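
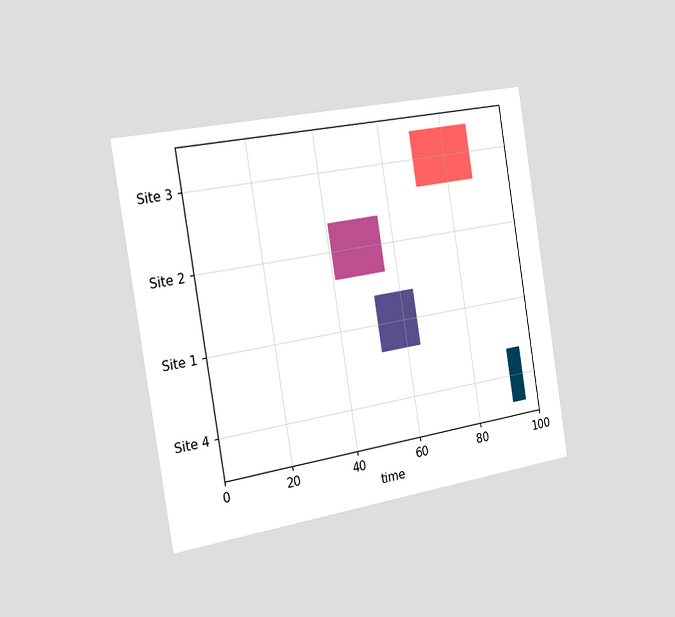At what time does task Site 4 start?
The chart is tilted about 9° counter-clockwise and viewed slightly from the left. The Site 4 bar begins at t=92.

92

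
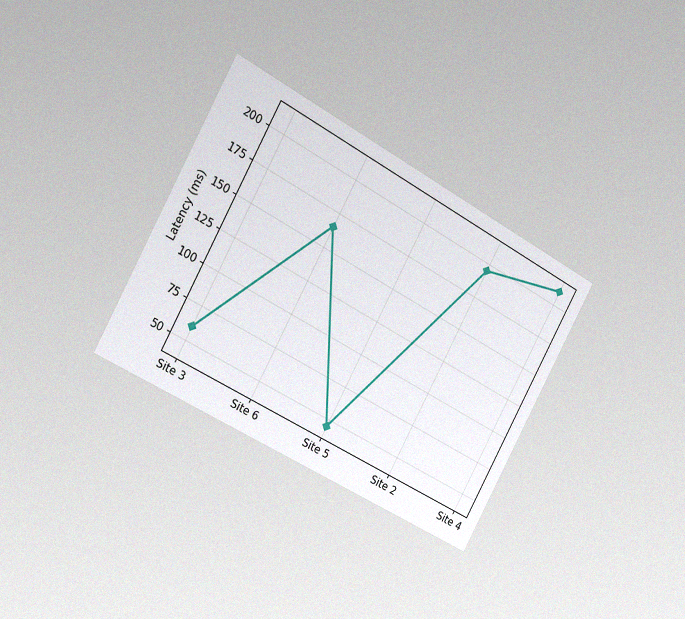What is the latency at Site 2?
The chart is tilted about 29° clockwise and viewed slightly from the left, with some photo noise. At Site 2, the line is at 195ms.

195ms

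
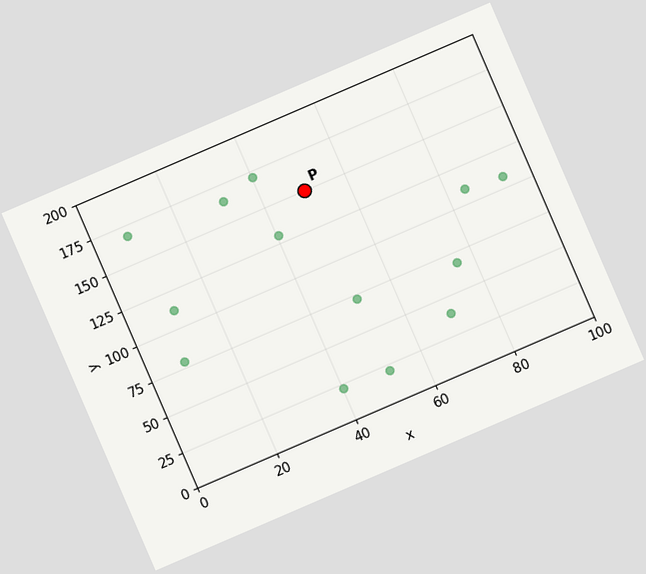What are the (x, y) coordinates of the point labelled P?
(50, 150)

The chart is tilted about 23° counter-clockwise. Following the gridlines from P to each axis, P sits at (50, 150).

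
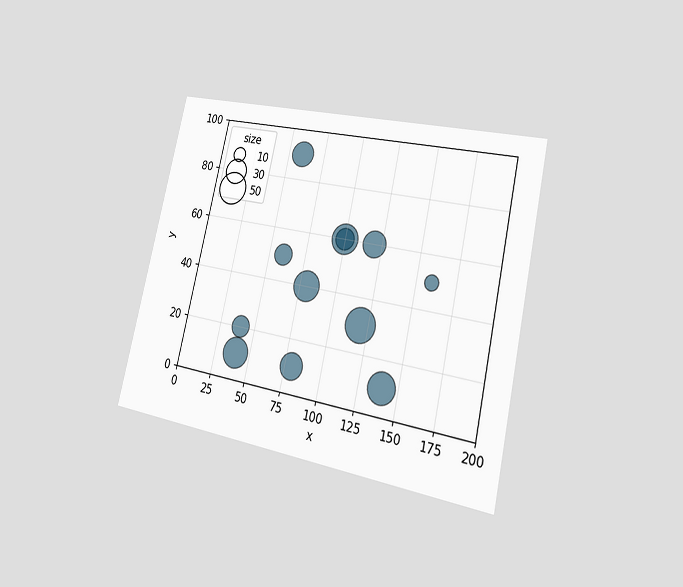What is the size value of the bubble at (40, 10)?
The chart is tilted about 13° clockwise and viewed slightly from the right. Matching the bubble at (40, 10) against the size legend gives 40.

40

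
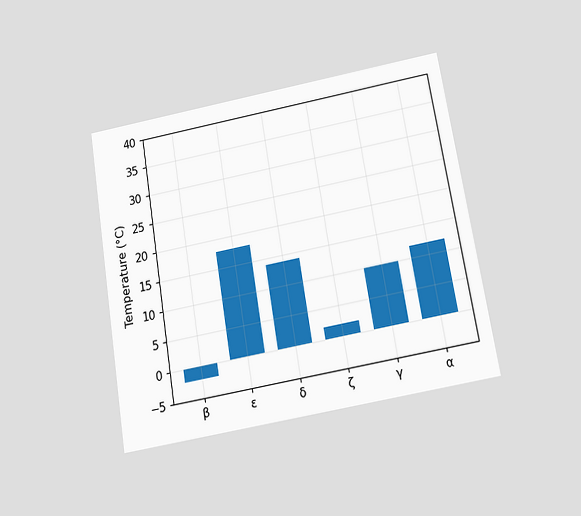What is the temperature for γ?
10°C

The chart is tilted about 9° counter-clockwise and viewed slightly from below. Reading along the chart's y-axis, the γ bar reaches 10°C.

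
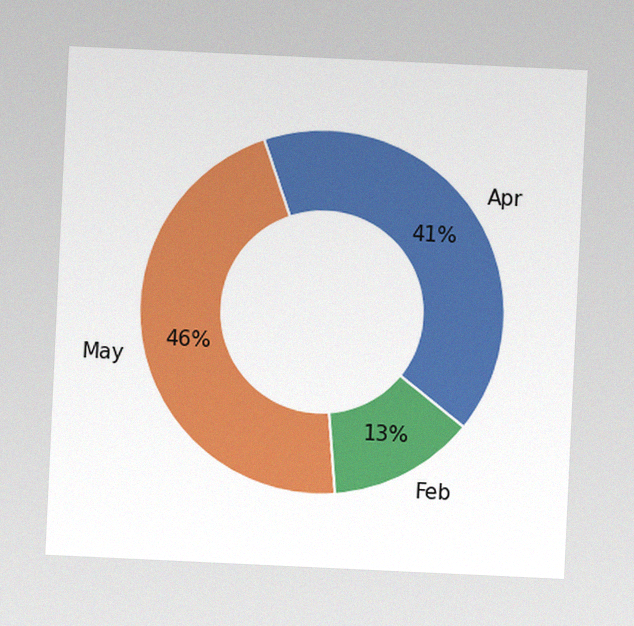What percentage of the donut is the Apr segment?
The chart is tilted about 3° clockwise, with some photo noise. The Apr segment takes up 41% of the ring.

41%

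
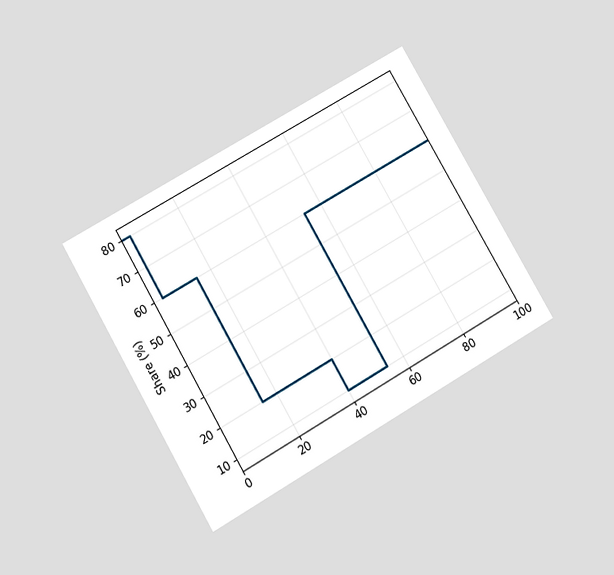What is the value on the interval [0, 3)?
80%

The chart is tilted about 30° counter-clockwise and viewed at a slight angle. On [0, 3) the step sits at 80%.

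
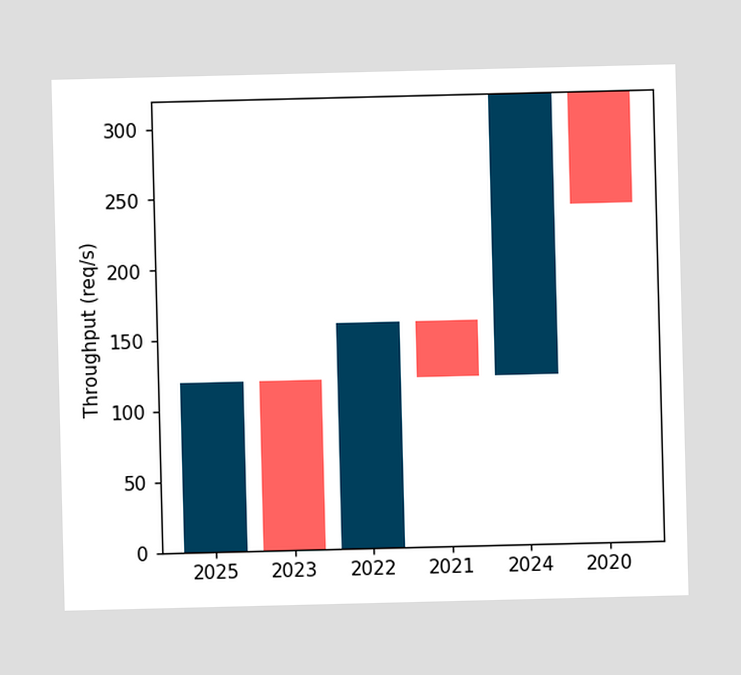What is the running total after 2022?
160req/s

After 2022 the running total reaches 160req/s.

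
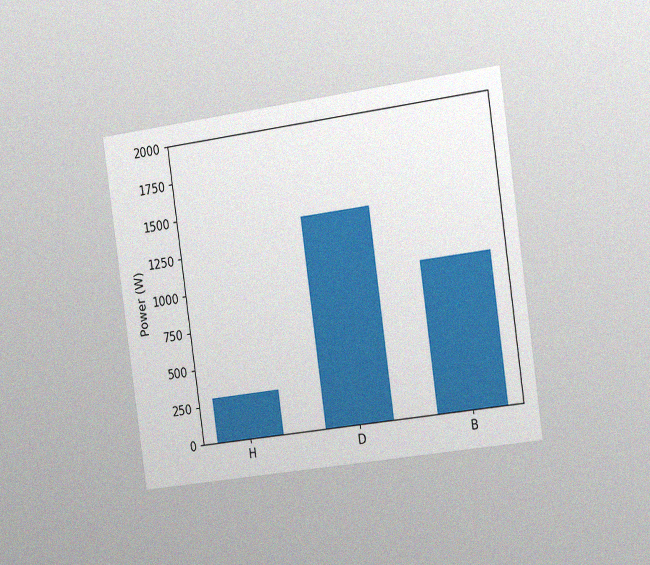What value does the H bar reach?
The chart is tilted about 8° counter-clockwise and viewed slightly from the right, with some photo noise. Reading along the chart's y-axis, the H bar reaches 300W.

300W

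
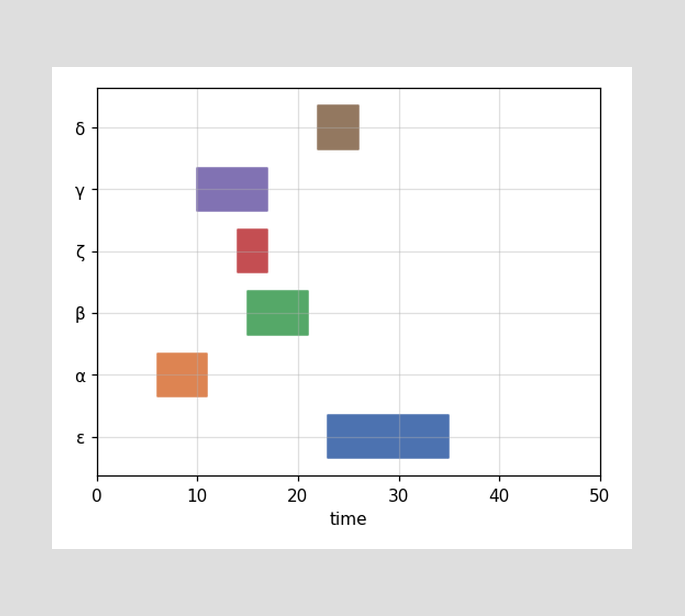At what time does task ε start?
23

The ε bar begins at t=23.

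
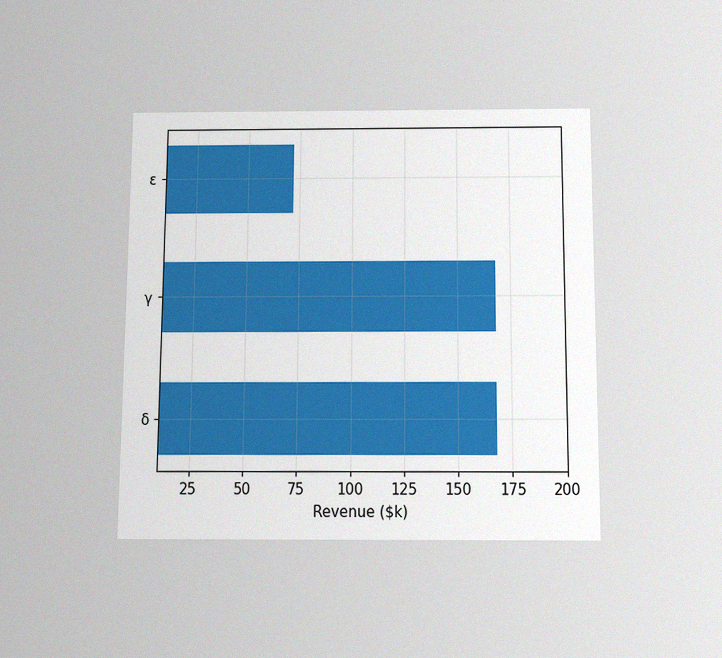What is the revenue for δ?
The chart is viewed slightly from below, with some photo noise. Reading along the chart's x-axis, the δ bar reaches $168k.

$168k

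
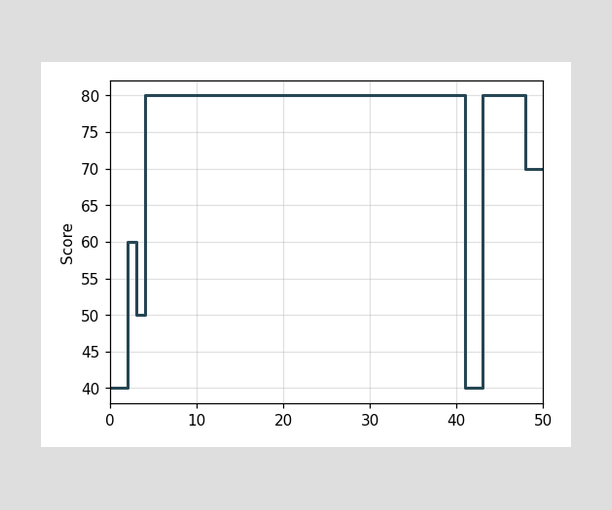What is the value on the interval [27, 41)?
80

On [27, 41) the step sits at 80.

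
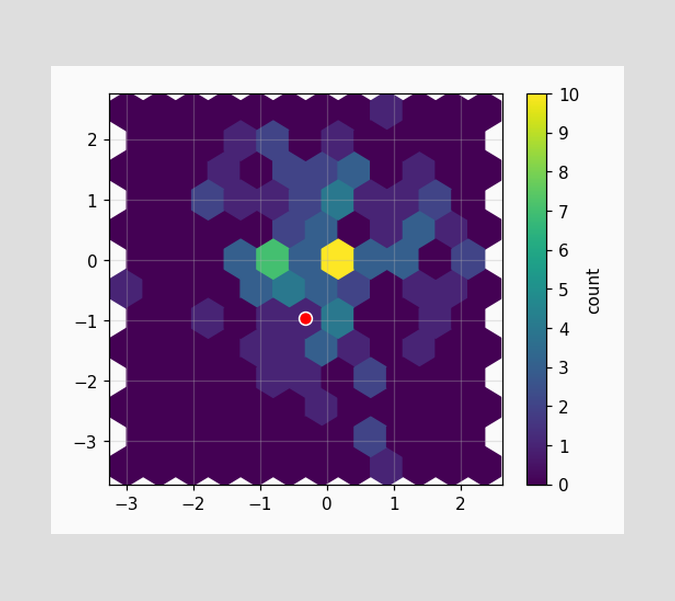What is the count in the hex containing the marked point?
1

The marked hex reads 1 on the colorbar.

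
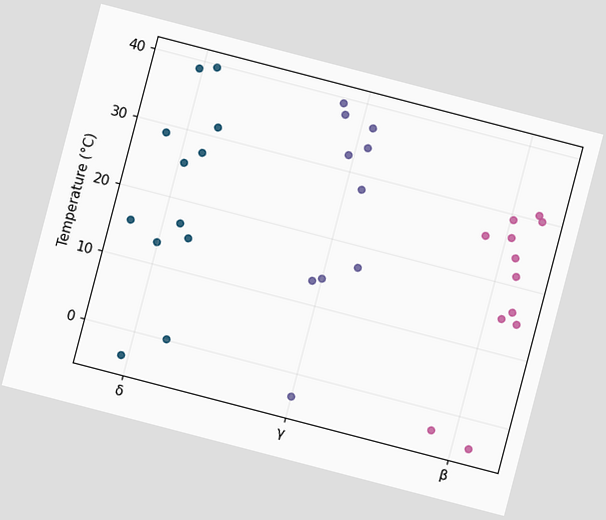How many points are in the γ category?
10

The chart is tilted about 15° clockwise. Counting the markers in the γ column gives 10.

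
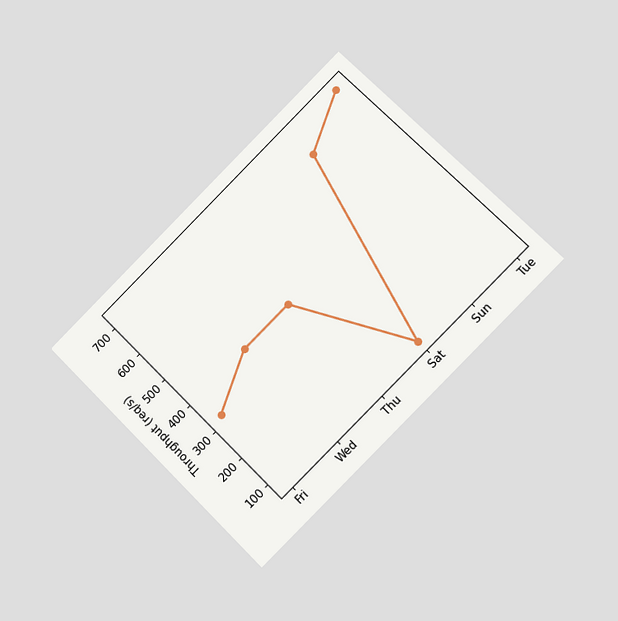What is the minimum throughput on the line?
80req/s

The chart is tilted about 45° counter-clockwise and viewed slightly from the right. The lowest point is at Sat, and reading across to the y-axis gives 80req/s.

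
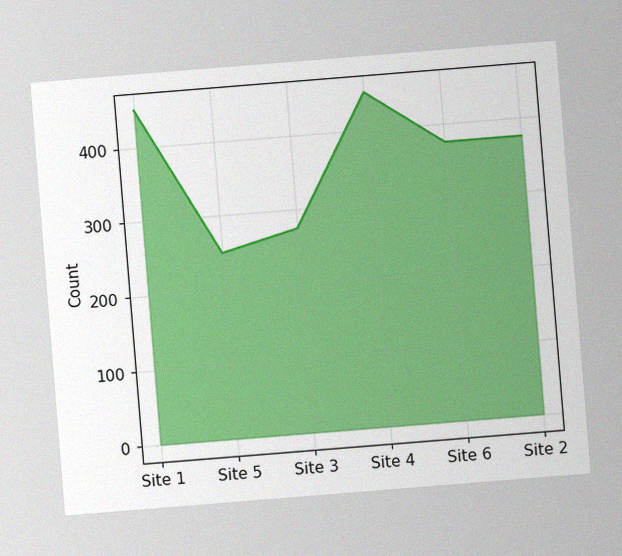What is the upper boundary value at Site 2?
375

The chart is tilted about 5° counter-clockwise, with some photo noise. At Site 2 the upper boundary is at 375.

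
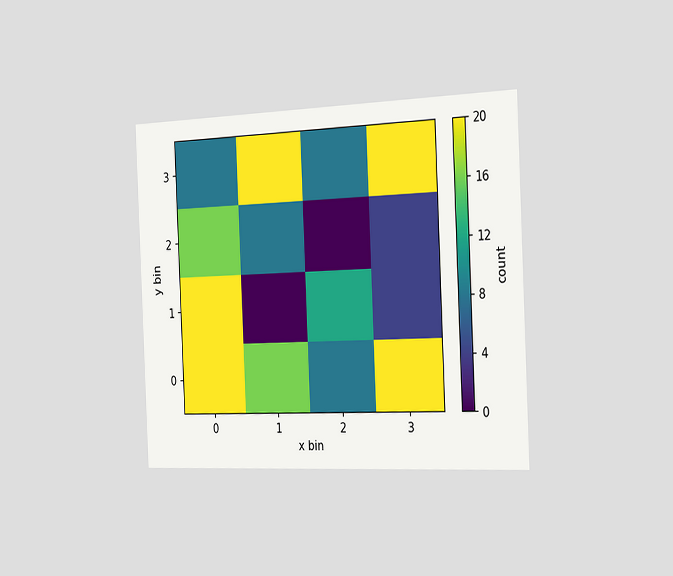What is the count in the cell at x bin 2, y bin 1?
12

The chart is tilted about 3° counter-clockwise and viewed slightly from the right. Matching the cell (2, 1) against the colorbar gives 12.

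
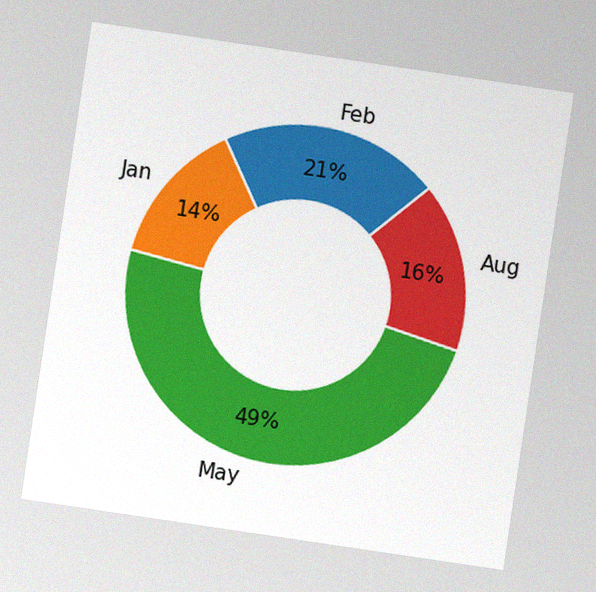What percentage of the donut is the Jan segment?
14%

The chart is tilted about 8° clockwise, with some photo noise. The Jan segment takes up 14% of the ring.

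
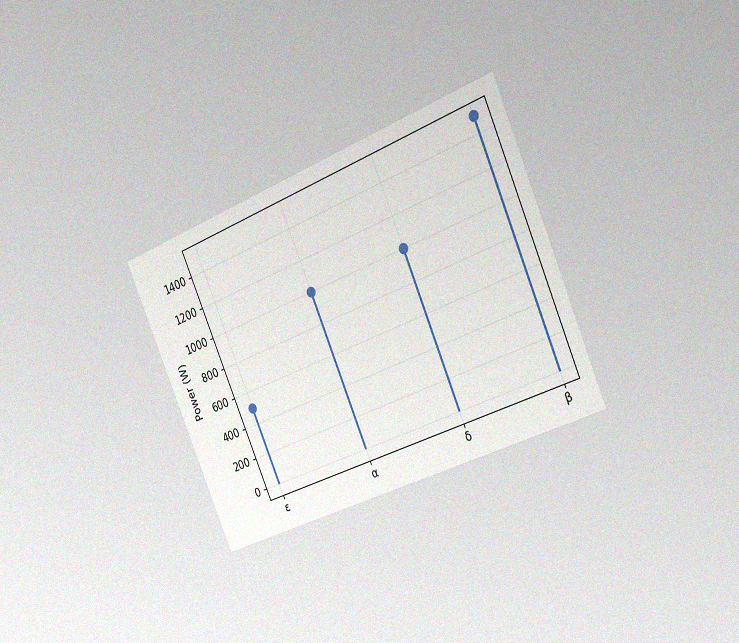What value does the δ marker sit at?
1000W

The chart is tilted about 23° counter-clockwise and viewed slightly from the right, with some photo noise. The δ marker sits at 1000W.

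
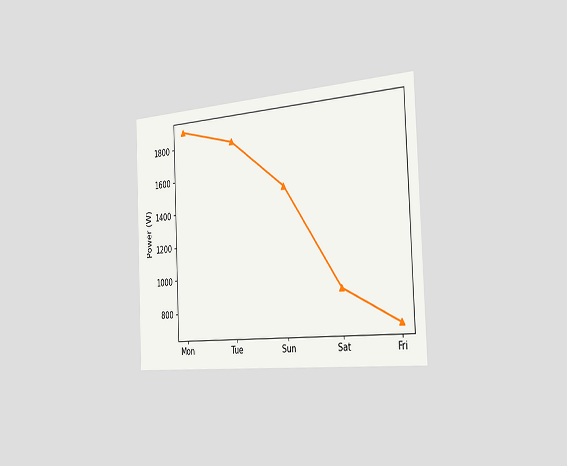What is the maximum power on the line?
The chart is tilted about 3° counter-clockwise and viewed slightly from the right. The highest point is at Mon, and reading across to the y-axis gives 1900W.

1900W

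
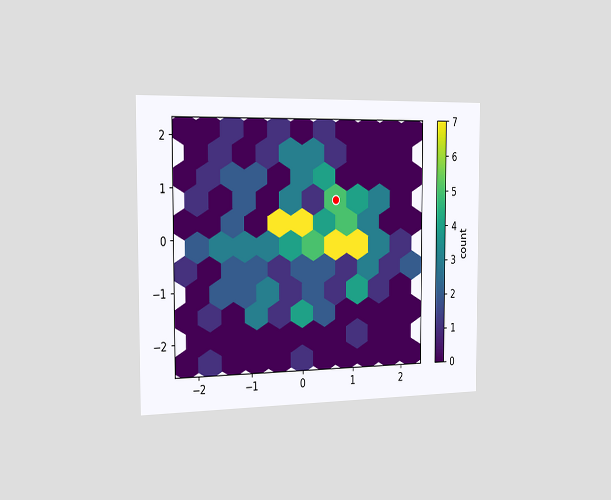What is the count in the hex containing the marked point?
5

The chart is viewed slightly from the left. The marked hex reads 5 on the colorbar.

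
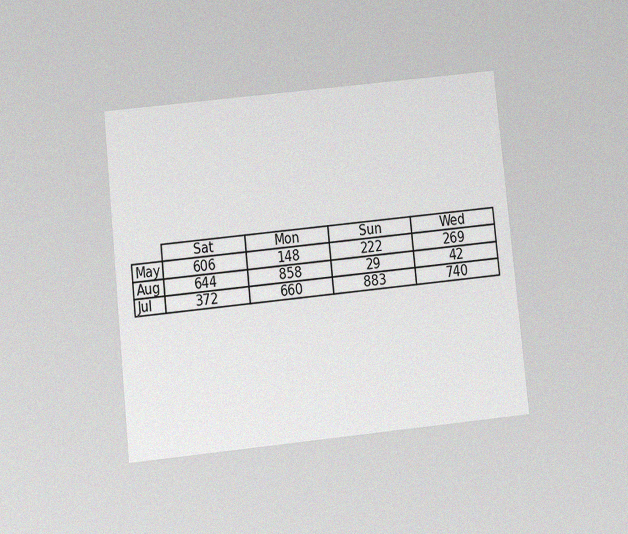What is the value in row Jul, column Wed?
740

The chart is tilted about 6° counter-clockwise and viewed slightly from below, with some photo noise. The (Jul, Wed) cell reads 740.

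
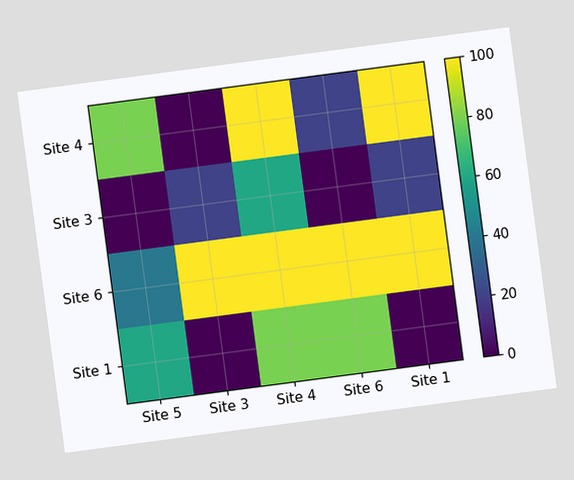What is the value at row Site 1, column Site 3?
The chart is tilted about 8° counter-clockwise. Matching cell (Site 1, Site 3) against the colorbar gives 0.

0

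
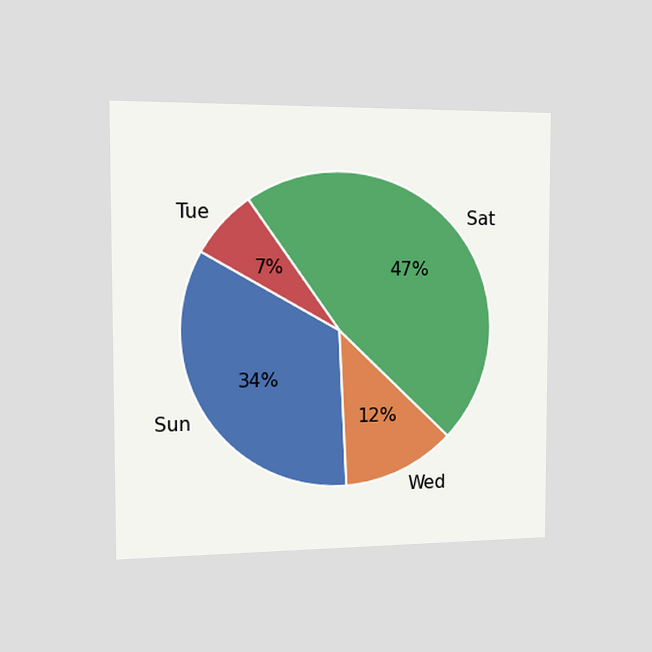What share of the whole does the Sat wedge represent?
47%

The chart is viewed slightly from the left. The Sat slice takes up 47% of the pie.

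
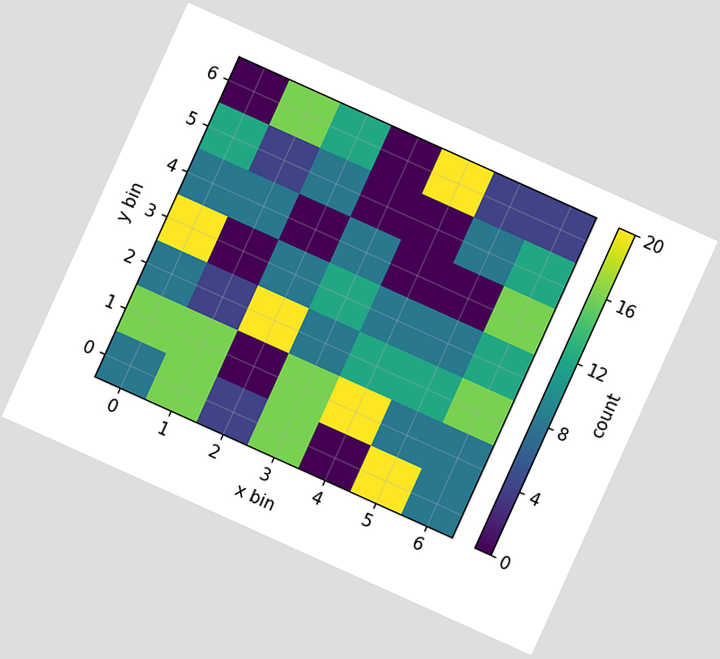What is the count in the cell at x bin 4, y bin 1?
20

The chart is tilted about 24° clockwise. Matching the cell (4, 1) against the colorbar gives 20.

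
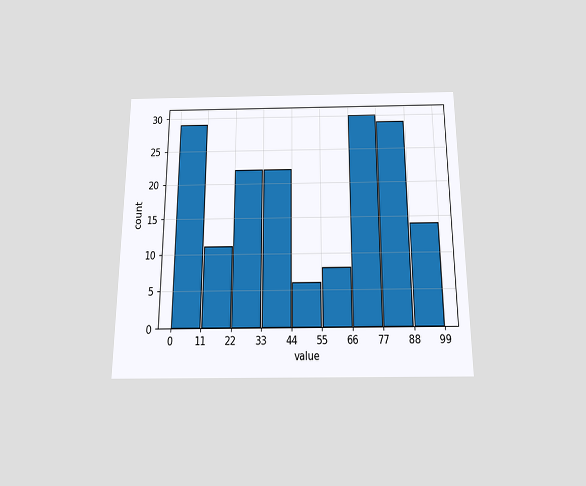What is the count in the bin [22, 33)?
22

The chart is viewed slightly from below. The [22, 33) bin has height 22.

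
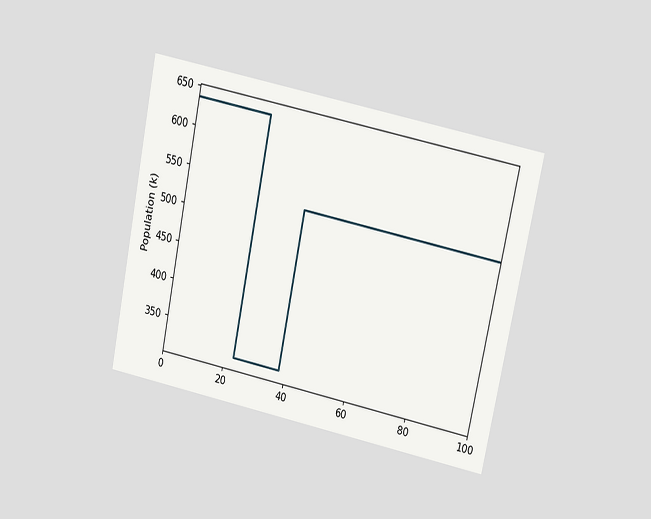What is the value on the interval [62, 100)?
The chart is tilted about 12° clockwise and viewed at a slight angle. On [62, 100) the step sits at 530k.

530k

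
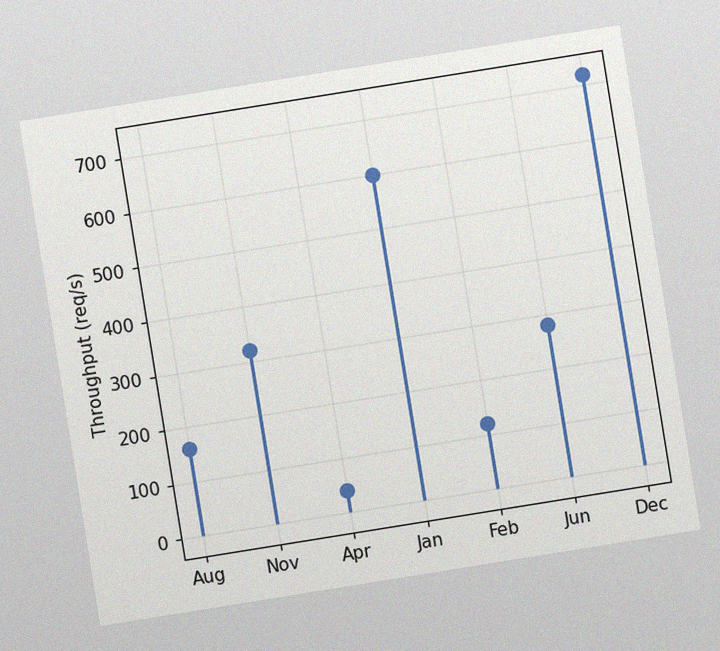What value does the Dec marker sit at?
The chart is tilted about 9° counter-clockwise, with some photo noise. The Dec marker sits at 720req/s.

720req/s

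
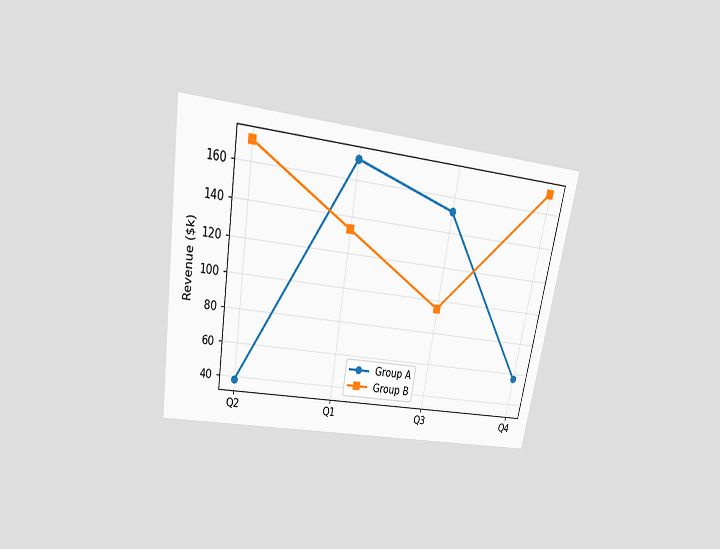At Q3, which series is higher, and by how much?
The chart is tilted about 10° clockwise and viewed slightly from above. At Q3, Group A sits above the other line by $57k.

Group A, by $57k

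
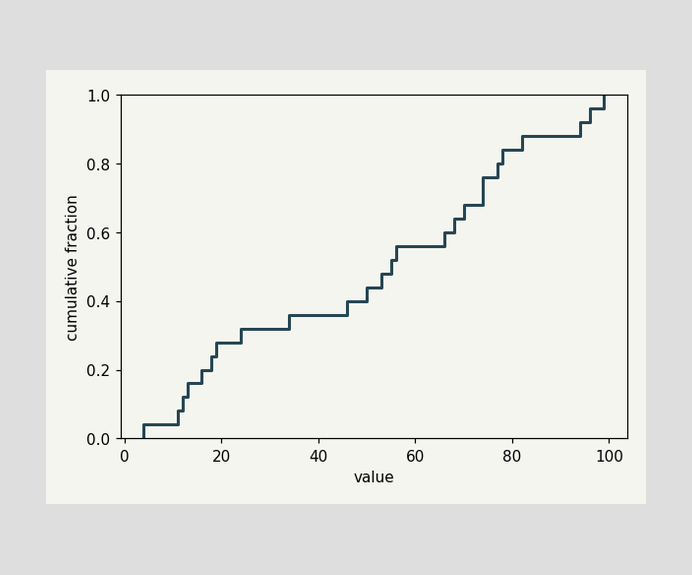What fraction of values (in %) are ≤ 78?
84%

At x=78 the ECDF step is at 84%.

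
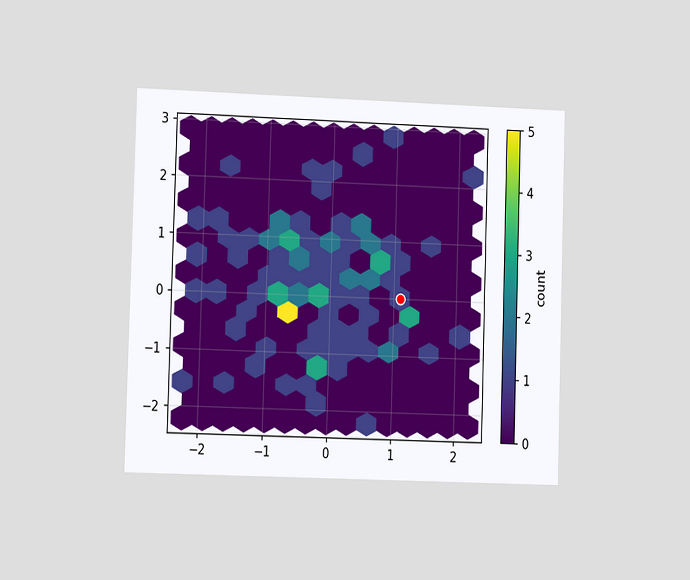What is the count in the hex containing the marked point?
1

The chart is viewed slightly from the left. The marked hex reads 1 on the colorbar.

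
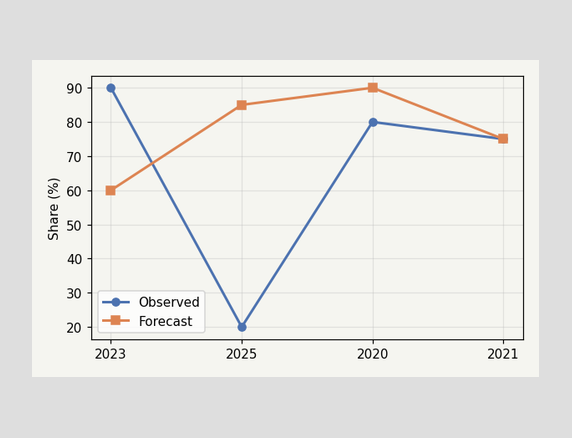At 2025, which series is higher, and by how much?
Forecast, by 65%

At 2025, Forecast sits above the other line by 65%.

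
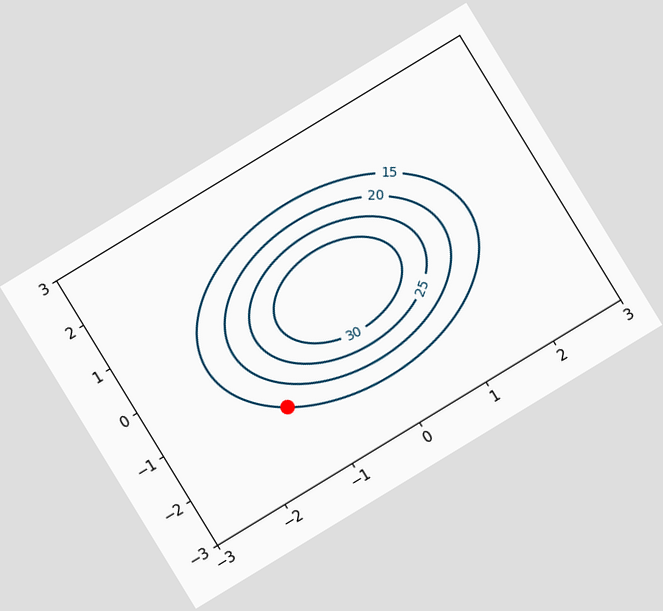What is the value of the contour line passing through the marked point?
15

The chart is tilted about 31° counter-clockwise. The marked point sits on the contour labelled 15.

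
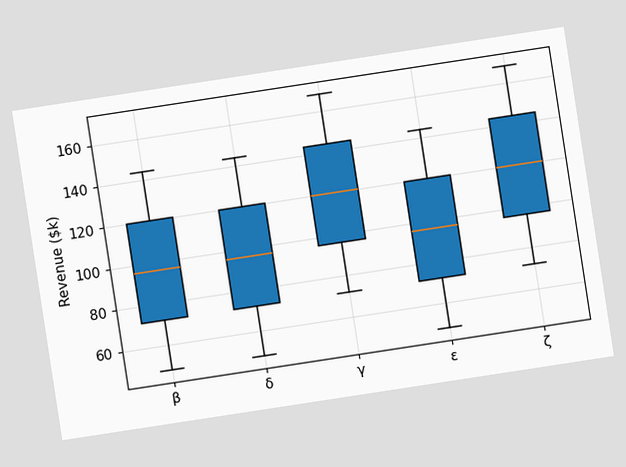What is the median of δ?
$96k

The chart is tilted about 9° counter-clockwise. The median line in the δ box sits at $96k.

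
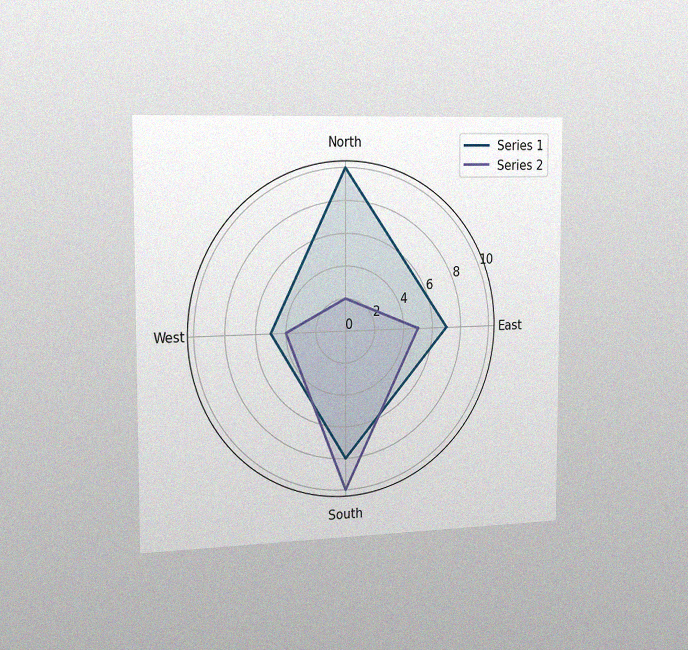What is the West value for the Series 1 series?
5

The chart is viewed slightly from the left, with some photo noise. On the West axis, Series 1 reaches 5.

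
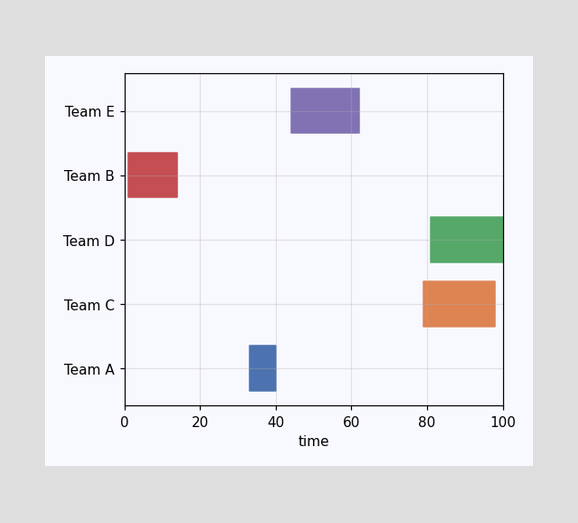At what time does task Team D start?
The Team D bar begins at t=81.

81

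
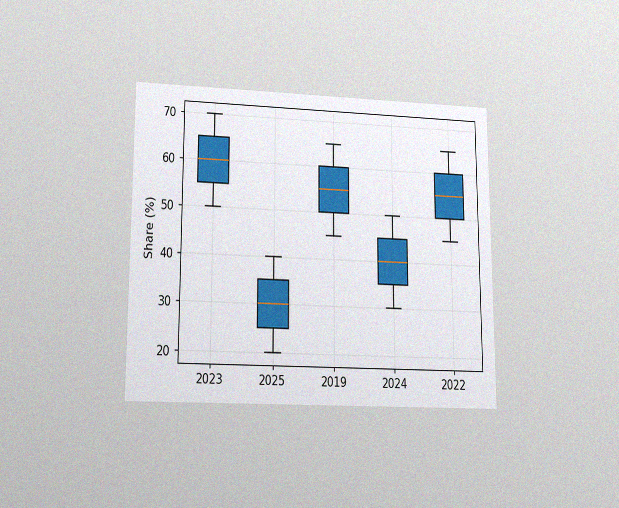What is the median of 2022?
55%

The chart is viewed at a slight angle, with some photo noise. The median line in the 2022 box sits at 55%.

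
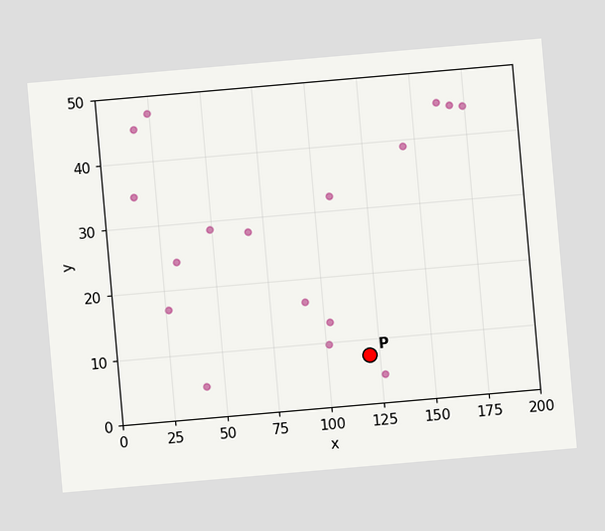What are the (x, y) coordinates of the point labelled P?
The chart is tilted about 5° counter-clockwise. Following the gridlines from P to each axis, P sits at (120, 7.5).

(120, 7.5)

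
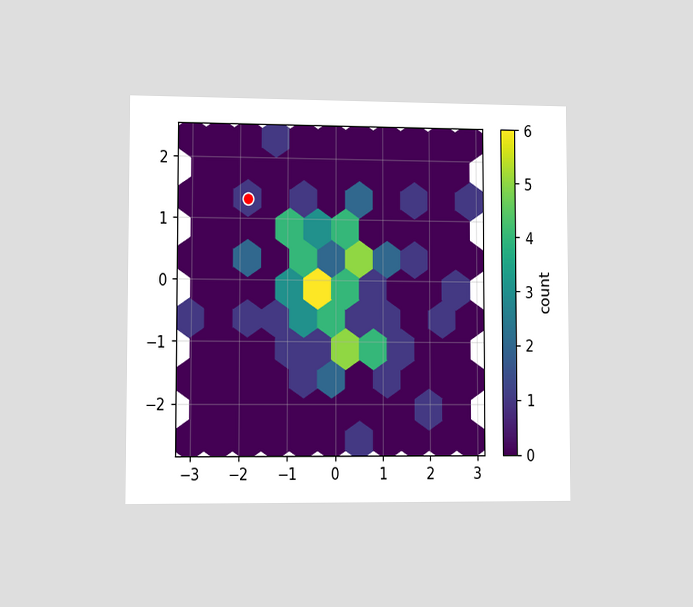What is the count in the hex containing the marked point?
The chart is viewed slightly from the left. The marked hex reads 1 on the colorbar.

1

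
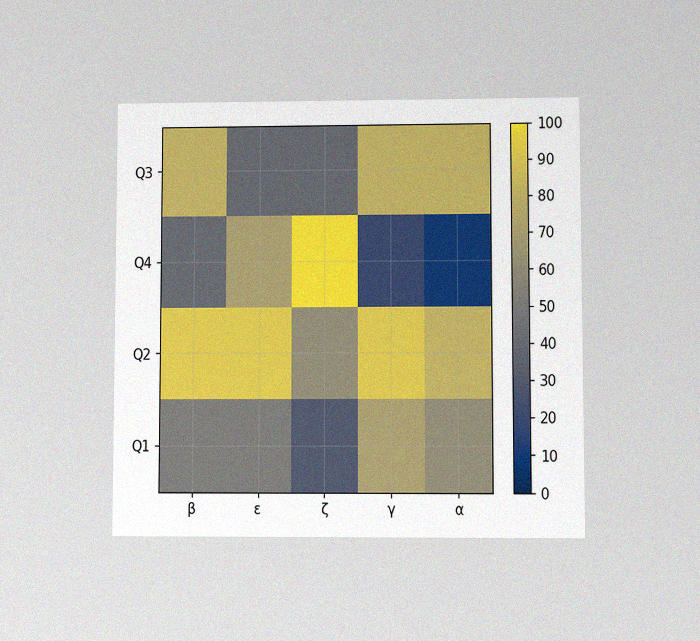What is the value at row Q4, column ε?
The chart is viewed at a slight angle, with some photo noise. Matching cell (Q4, ε) against the colorbar gives 70.

70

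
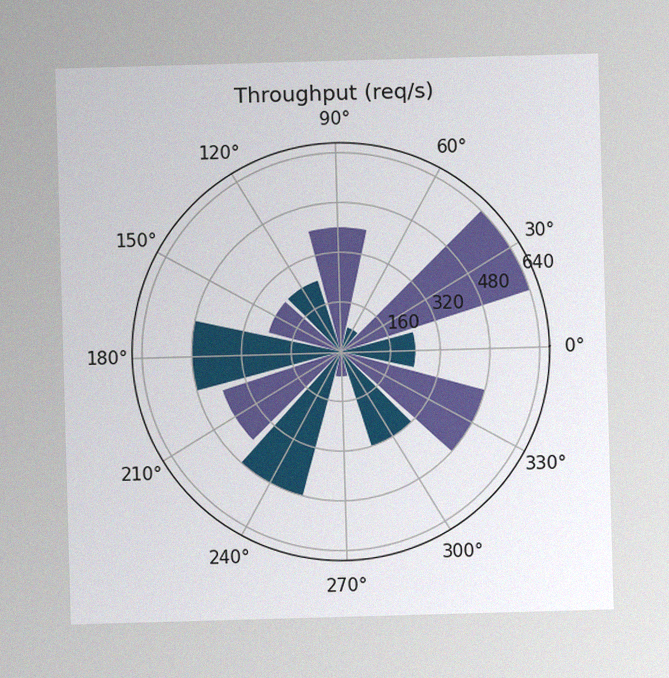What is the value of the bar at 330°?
480req/s

The image has some photo noise and uneven lighting. The bar at 330° reaches 480req/s on the radial axis.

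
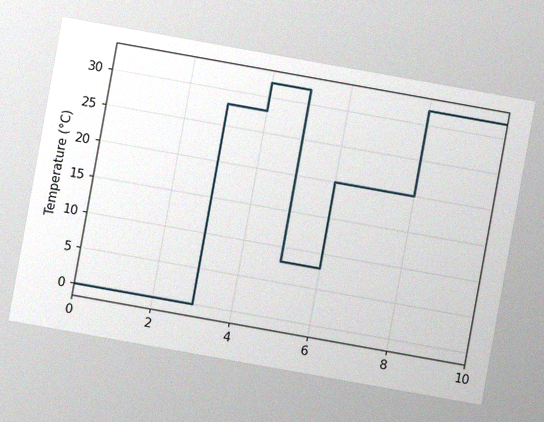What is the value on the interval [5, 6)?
8°C

The chart is tilted about 10° clockwise, with some photo noise. On [5, 6) the step sits at 8°C.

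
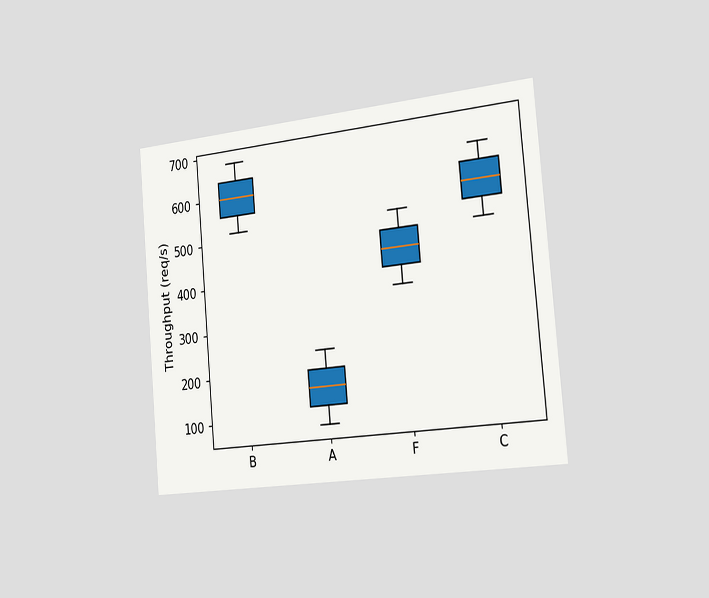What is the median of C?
The chart is tilted about 5° counter-clockwise and viewed slightly from the right. The median line in the C box sits at 560req/s.

560req/s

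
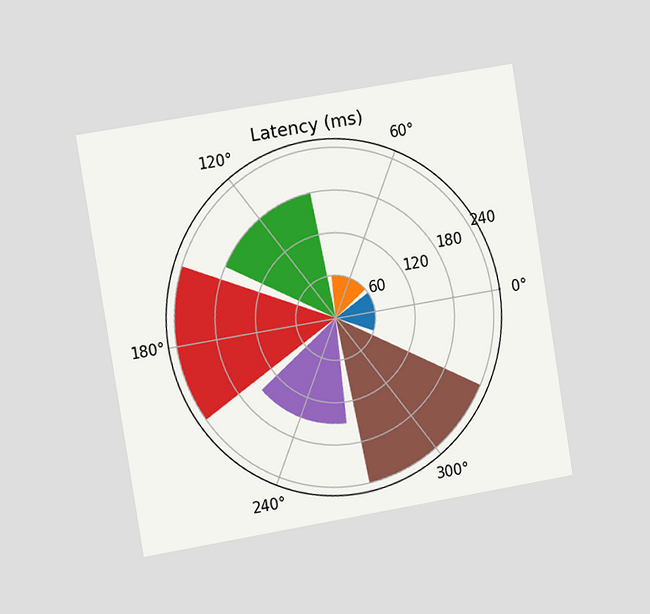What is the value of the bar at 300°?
The chart is tilted about 9° counter-clockwise and viewed slightly from the left. The bar at 300° reaches 240ms on the radial axis.

240ms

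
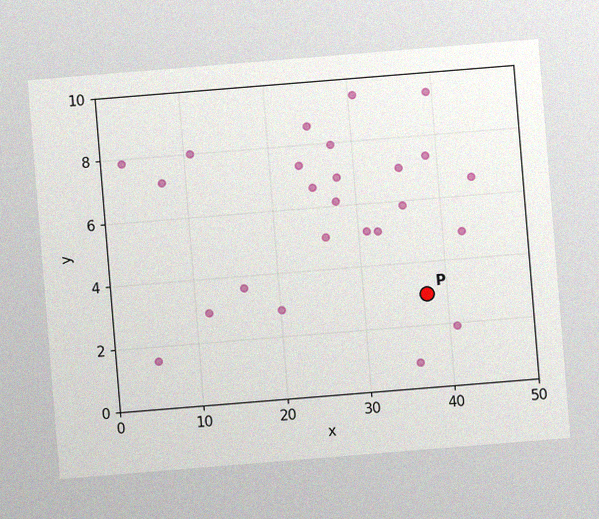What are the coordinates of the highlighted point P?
(37.5, 3)

The chart is tilted about 5° counter-clockwise, with some photo noise. Following the gridlines from P to each axis, P sits at (37.5, 3).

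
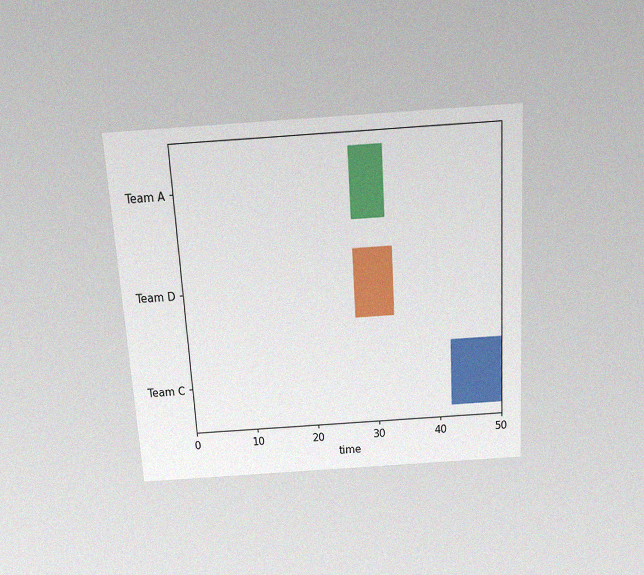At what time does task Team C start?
42

The chart is tilted about 4° counter-clockwise and viewed slightly from above, with some photo noise. The Team C bar begins at t=42.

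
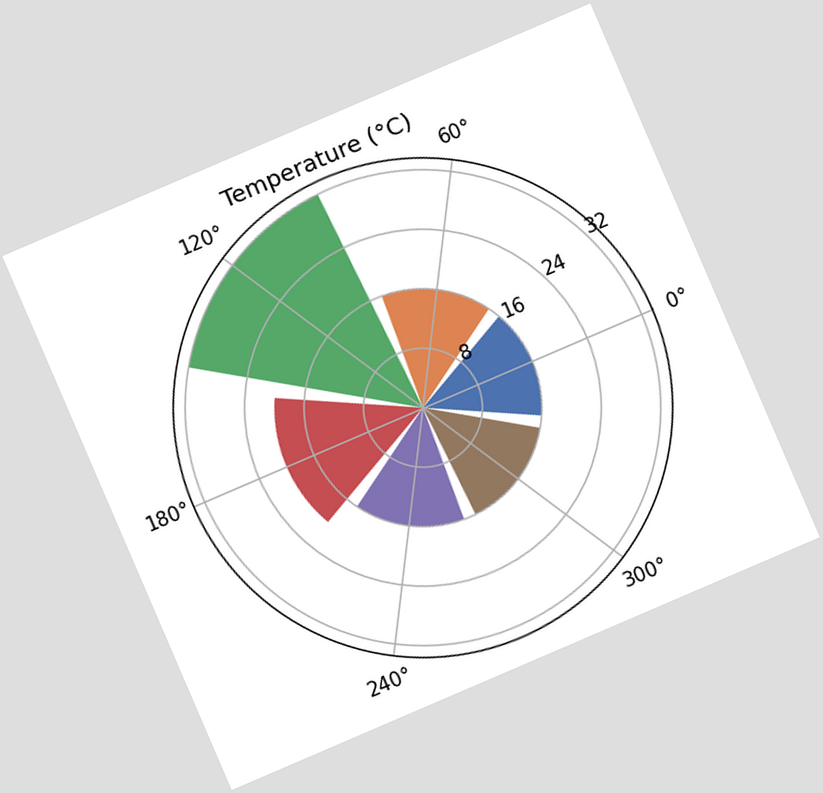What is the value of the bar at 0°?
16°C

The chart is tilted about 23° counter-clockwise. The bar at 0° reaches 16°C on the radial axis.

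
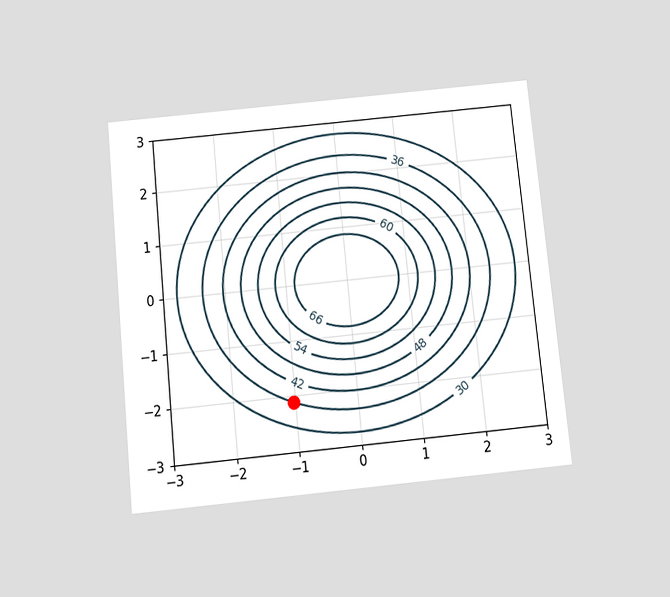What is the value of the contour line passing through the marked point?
The chart is tilted about 6° counter-clockwise and viewed slightly from below. The marked point sits on the contour labelled 36.

36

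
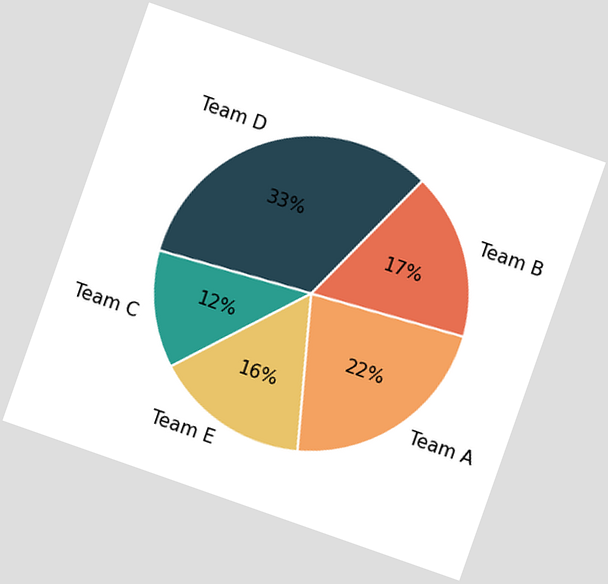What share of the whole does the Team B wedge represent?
17%

The chart is tilted about 19° clockwise. The Team B slice takes up 17% of the pie.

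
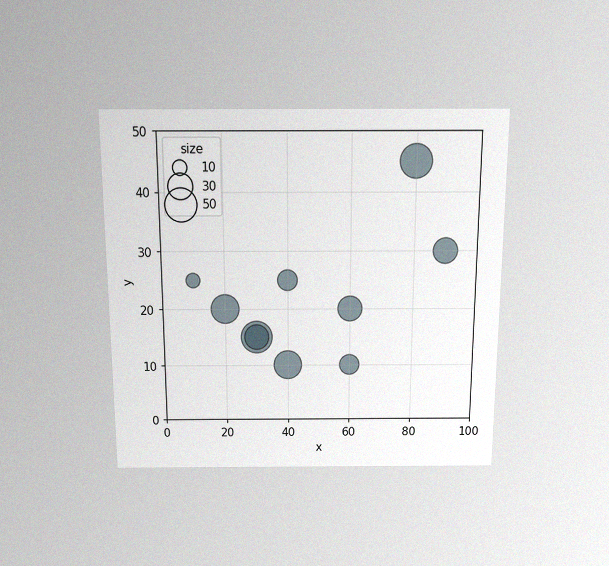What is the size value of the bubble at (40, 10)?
The chart is viewed slightly from above, with some photo noise. Matching the bubble at (40, 10) against the size legend gives 40.

40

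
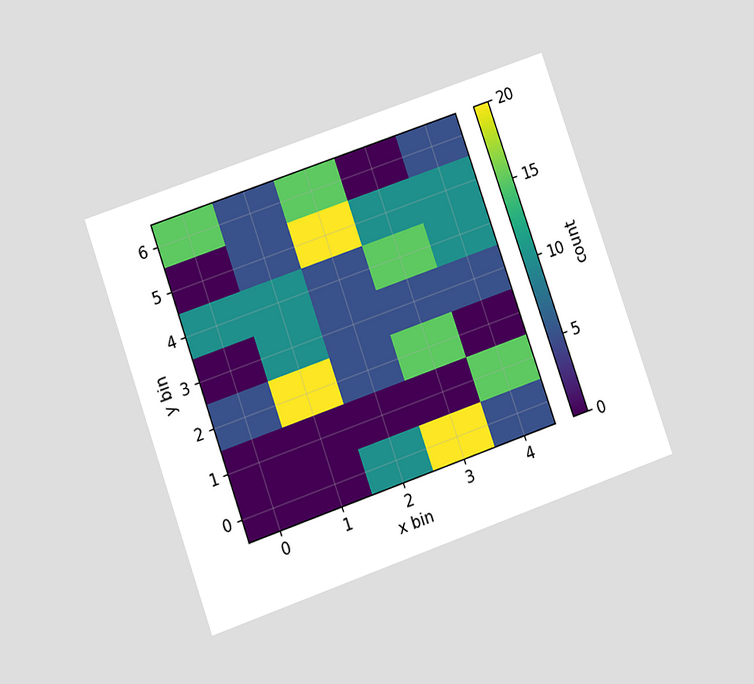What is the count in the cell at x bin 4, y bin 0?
The chart is tilted about 19° counter-clockwise and viewed at a slight angle. Matching the cell (4, 0) against the colorbar gives 5.

5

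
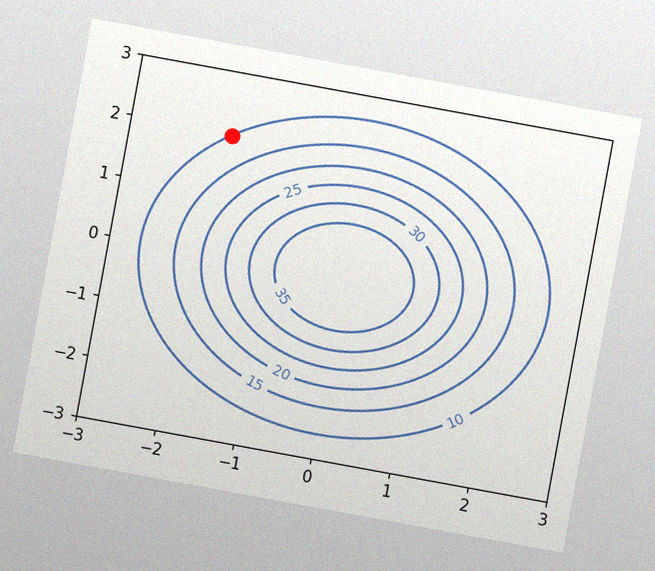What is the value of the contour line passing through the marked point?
10

The chart is tilted about 10° clockwise, with some photo noise. The marked point sits on the contour labelled 10.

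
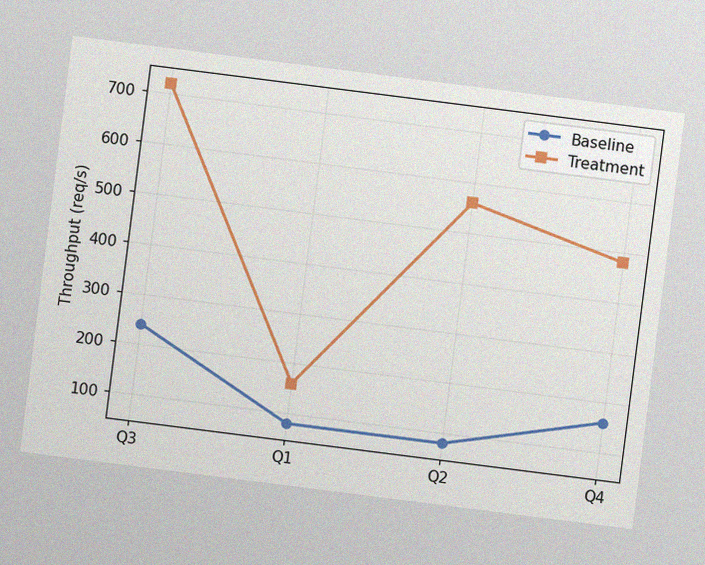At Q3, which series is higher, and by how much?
Treatment, by 480req/s

The chart is tilted about 7° clockwise, with some photo noise. At Q3, Treatment sits above the other line by 480req/s.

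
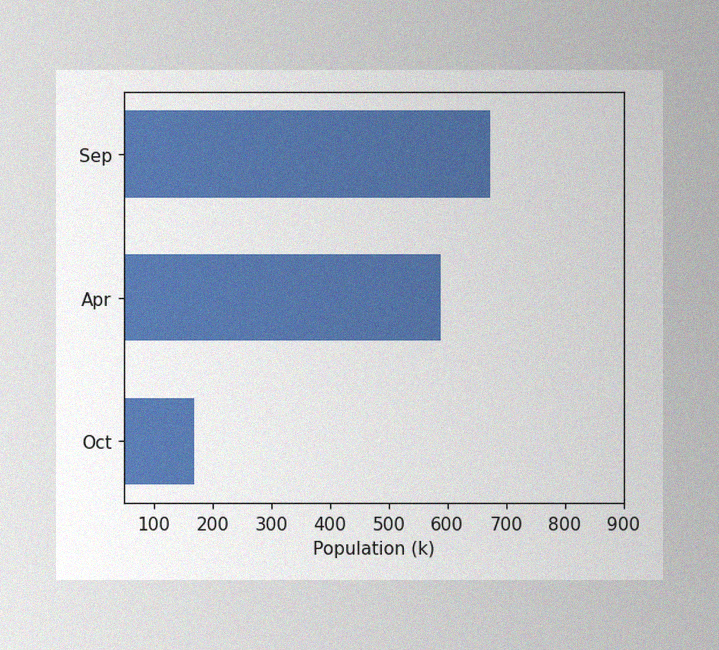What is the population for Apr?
The image has some photo noise and uneven lighting. Reading along the chart's x-axis, the Apr bar reaches 588k.

588k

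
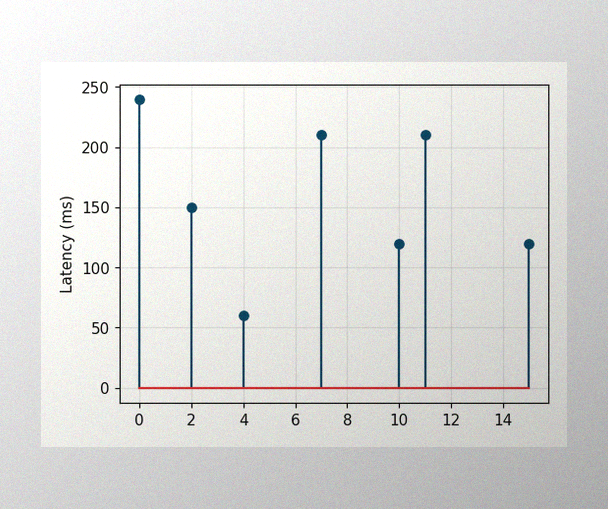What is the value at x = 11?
210ms

The image has some photo noise and uneven lighting. The stem at x=11 reaches 210ms.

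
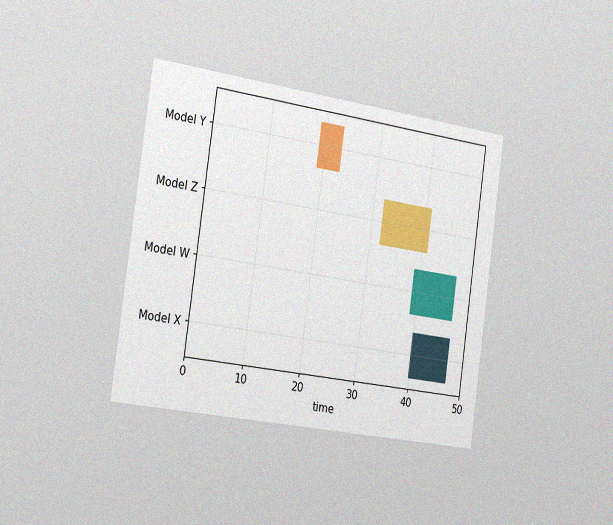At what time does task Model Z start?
32

The chart is tilted about 8° clockwise and viewed slightly from the left, with some photo noise. The Model Z bar begins at t=32.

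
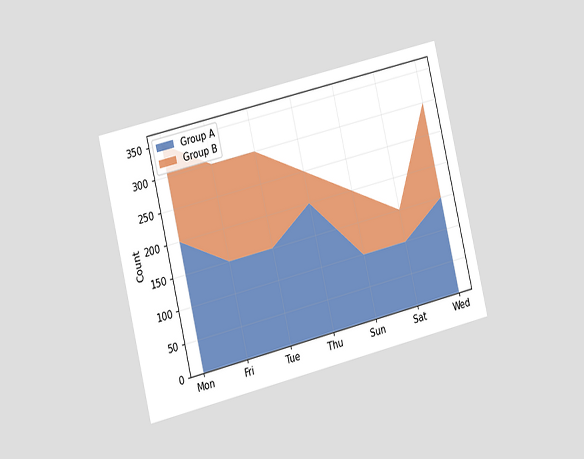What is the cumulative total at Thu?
250

The chart is tilted about 13° counter-clockwise and viewed slightly from the left. The stacked total at Thu reaches 250.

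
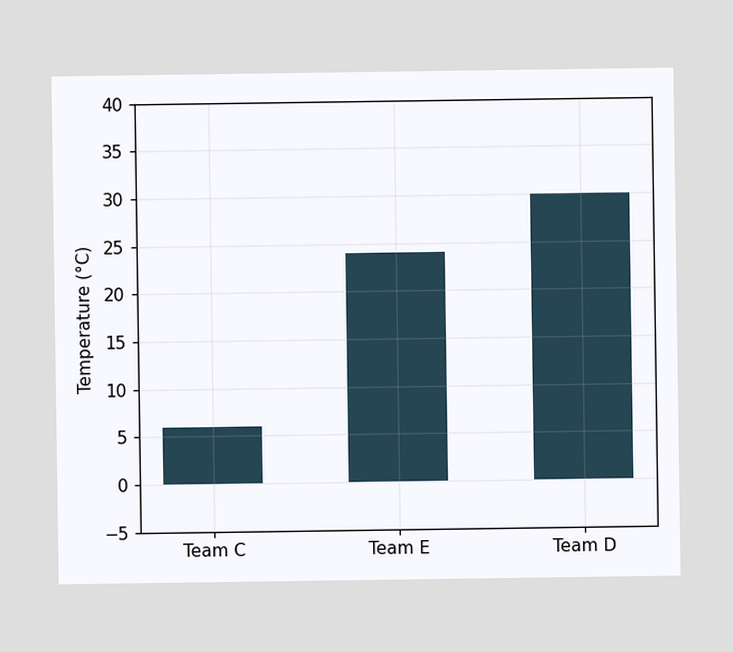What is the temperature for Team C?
Reading along the chart's y-axis, the Team C bar reaches 6°C.

6°C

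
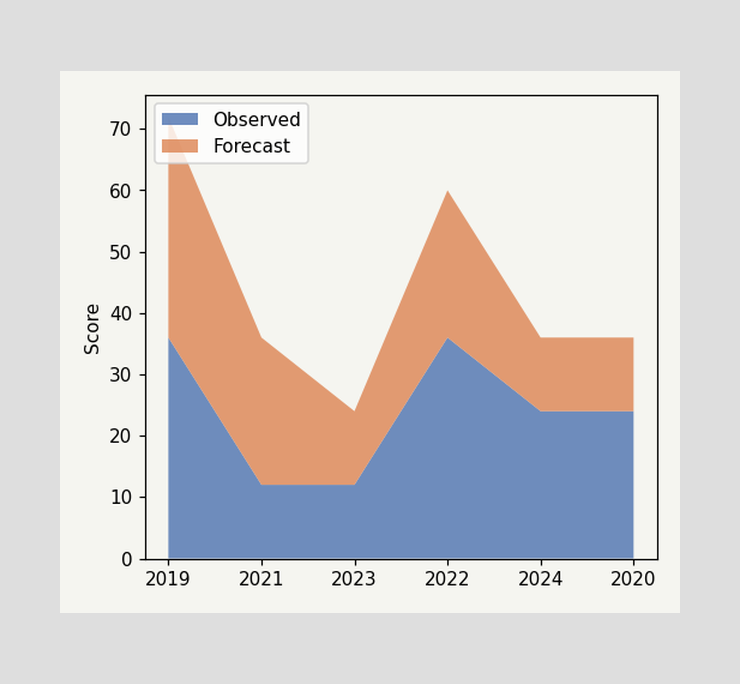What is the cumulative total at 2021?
36

The stacked total at 2021 reaches 36.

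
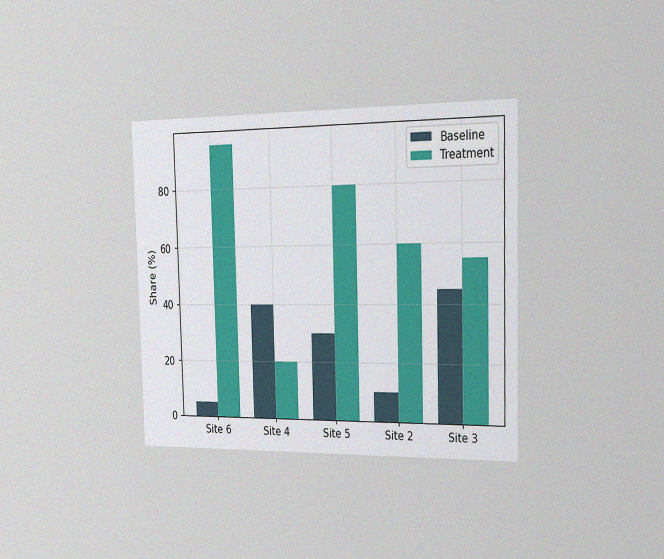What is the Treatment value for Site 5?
The chart is viewed slightly from the right, with some photo noise. The Treatment bar at Site 5 reaches 80% on the y-axis.

80%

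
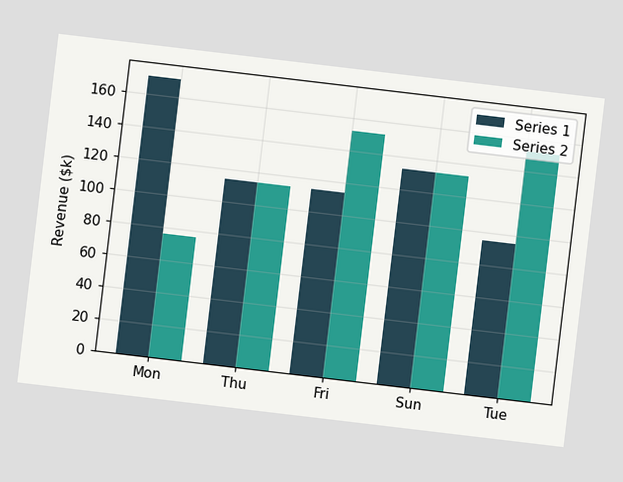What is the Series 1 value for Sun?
$133k

The chart is tilted about 7° clockwise. The Series 1 bar at Sun reaches $133k on the y-axis.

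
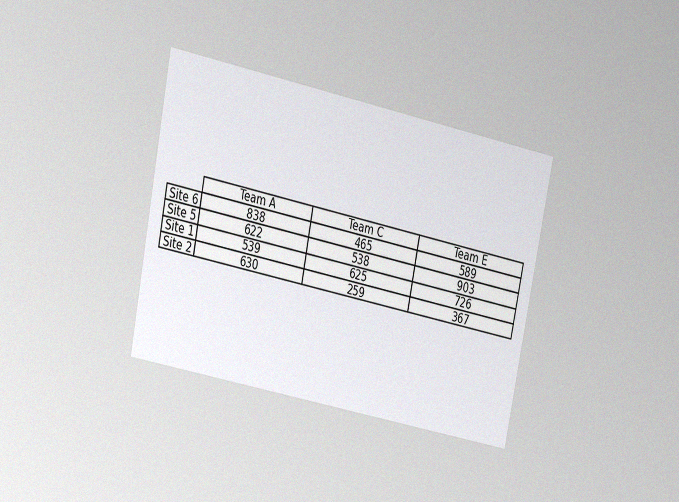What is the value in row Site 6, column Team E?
589

The chart is tilted about 11° clockwise and viewed at a slight angle, with some photo noise. The (Site 6, Team E) cell reads 589.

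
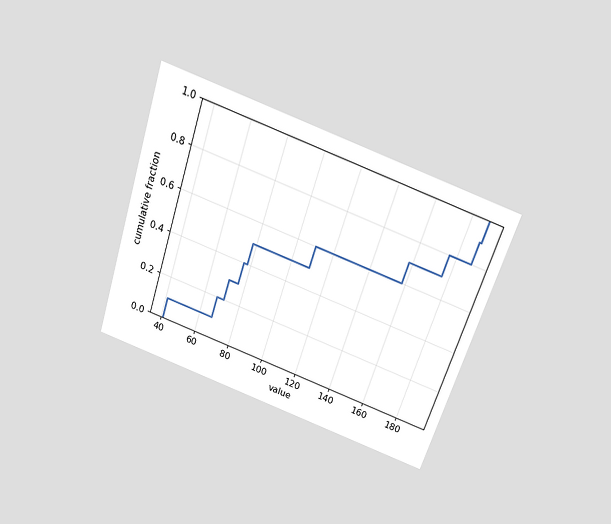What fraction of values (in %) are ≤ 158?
The chart is tilted about 18° clockwise and viewed slightly from above. At x=158 the ECDF step is at 70%.

70%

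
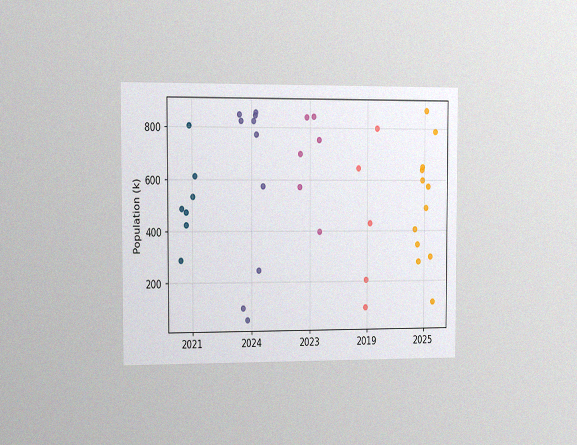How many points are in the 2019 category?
5

The chart is viewed at a slight angle, with some photo noise. Counting the markers in the 2019 column gives 5.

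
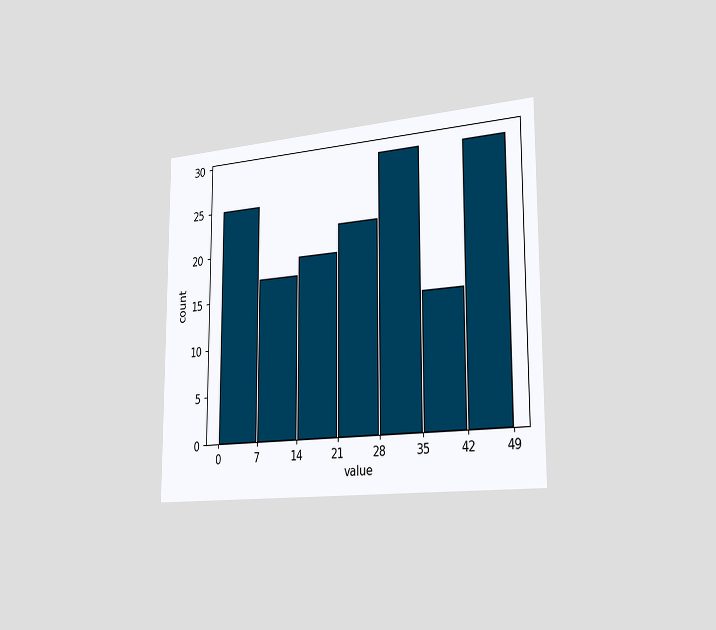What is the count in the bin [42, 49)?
29

The chart is viewed slightly from the right. The [42, 49) bin has height 29.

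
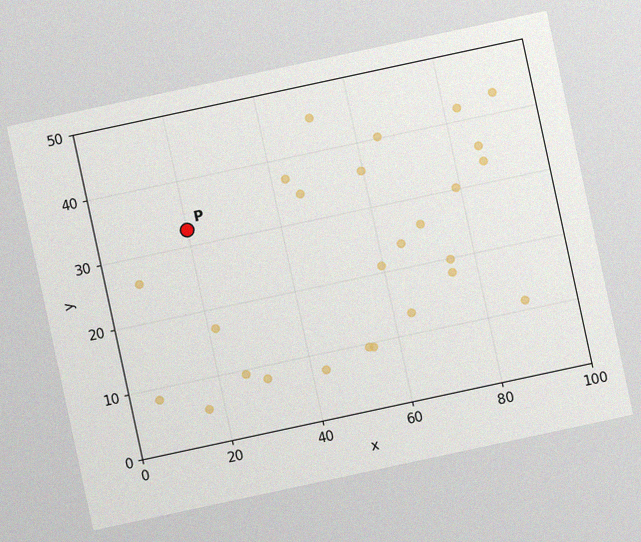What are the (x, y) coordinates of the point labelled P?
(20, 32.5)

The chart is tilted about 12° counter-clockwise, with some photo noise. Following the gridlines from P to each axis, P sits at (20, 32.5).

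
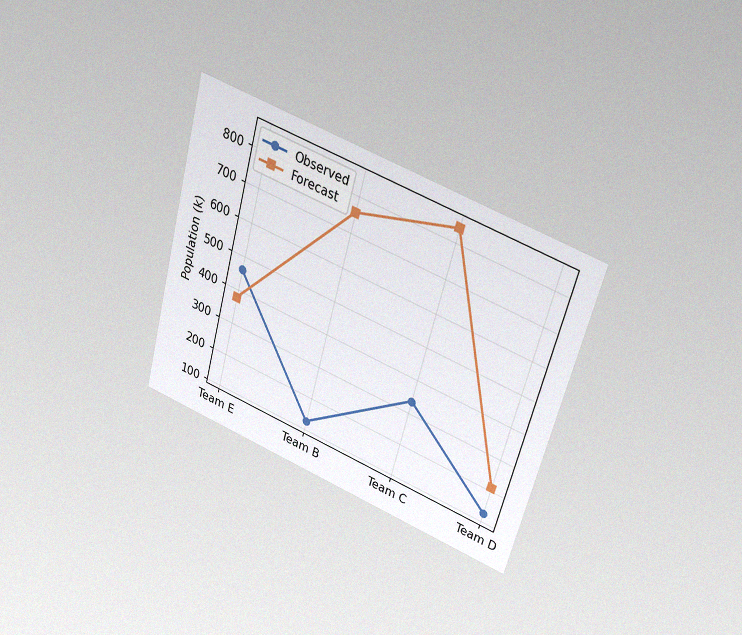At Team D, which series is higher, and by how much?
Forecast, by 84k

The chart is tilted about 15° clockwise and viewed slightly from above, with some photo noise. At Team D, Forecast sits above the other line by 84k.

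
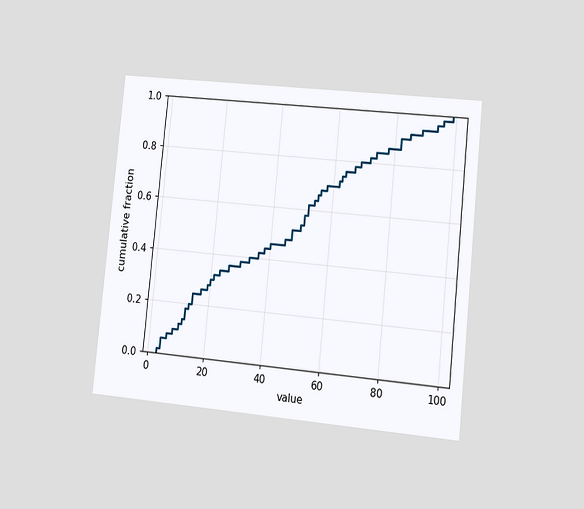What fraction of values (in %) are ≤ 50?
The chart is tilted about 6° clockwise and viewed at a slight angle. At x=50 the ECDF step is at 54%.

54%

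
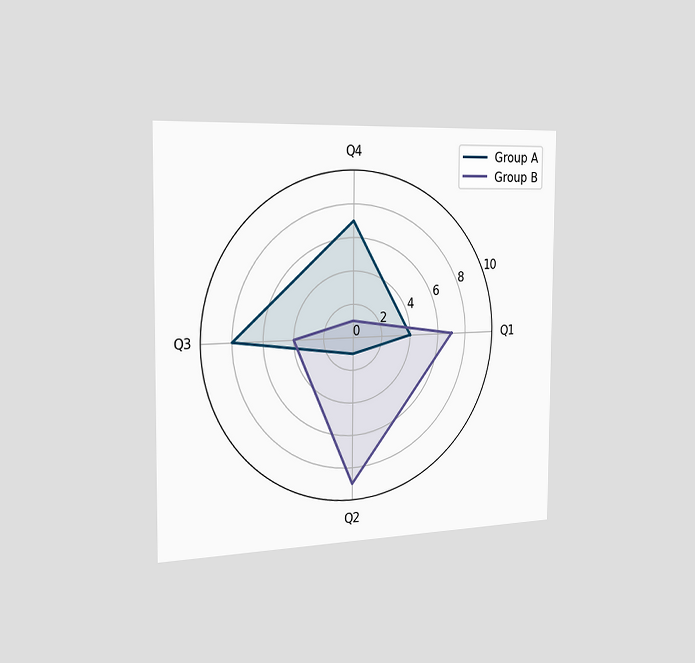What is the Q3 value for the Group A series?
The chart is viewed slightly from the left. On the Q3 axis, Group A reaches 8.

8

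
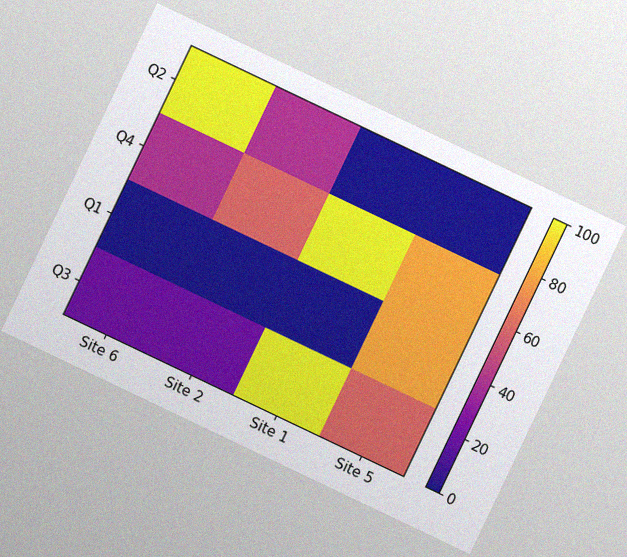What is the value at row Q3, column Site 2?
20

The chart is tilted about 25° clockwise, with some photo noise. Matching cell (Q3, Site 2) against the colorbar gives 20.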